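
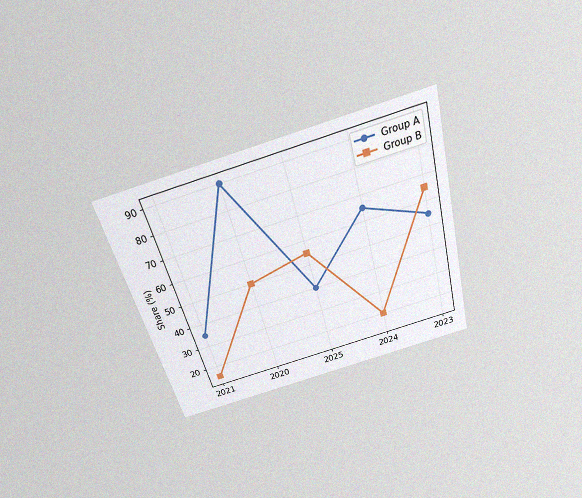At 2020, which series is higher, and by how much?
Group A, by 40%

The chart is tilted about 15° counter-clockwise and viewed slightly from above, with some photo noise. At 2020, Group A sits above the other line by 40%.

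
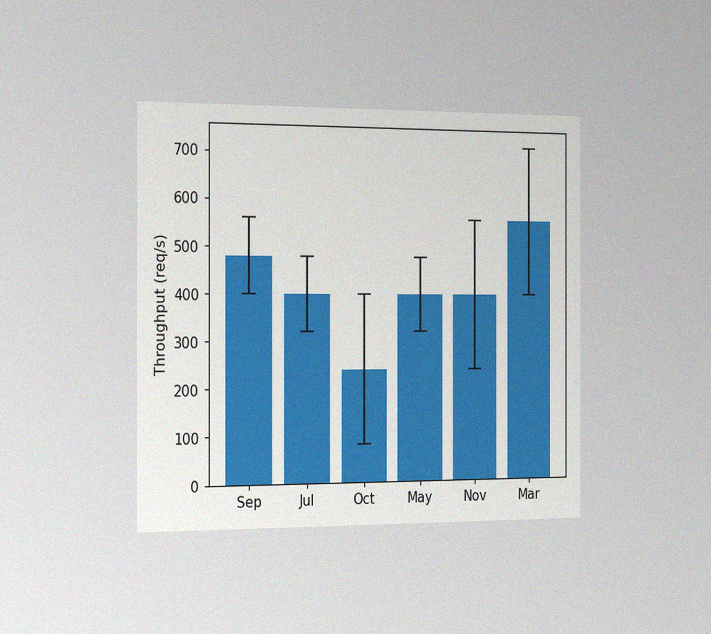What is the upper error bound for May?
The chart is viewed slightly from the left, with some photo noise. The May bar's upper whisker reaches 480req/s.

480req/s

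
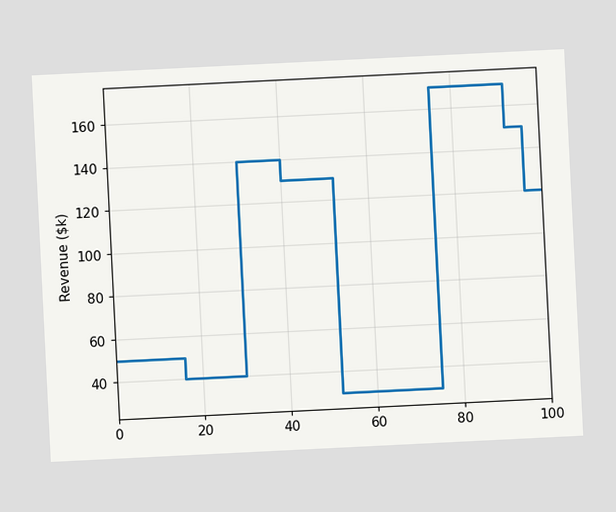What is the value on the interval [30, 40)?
$140k

The chart is tilted about 3° counter-clockwise. On [30, 40) the step sits at $140k.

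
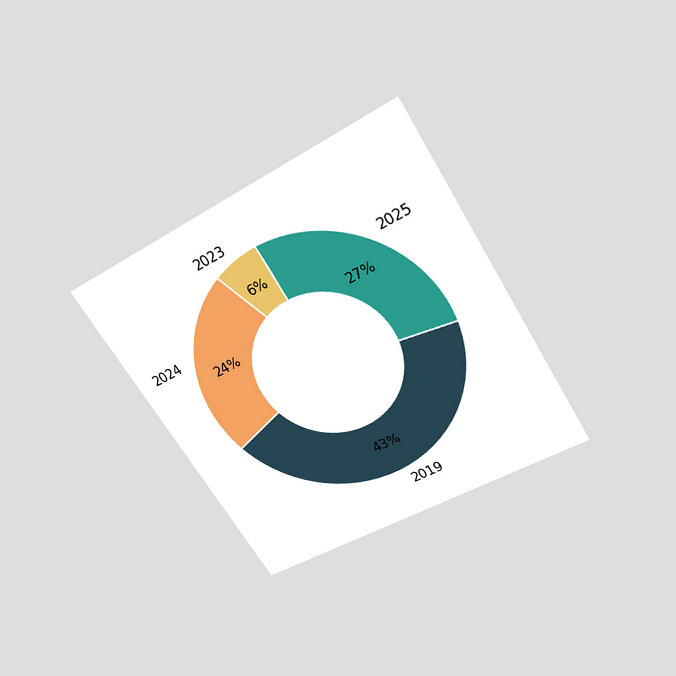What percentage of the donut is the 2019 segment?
43%

The chart is tilted about 31° counter-clockwise and viewed slightly from above. The 2019 segment takes up 43% of the ring.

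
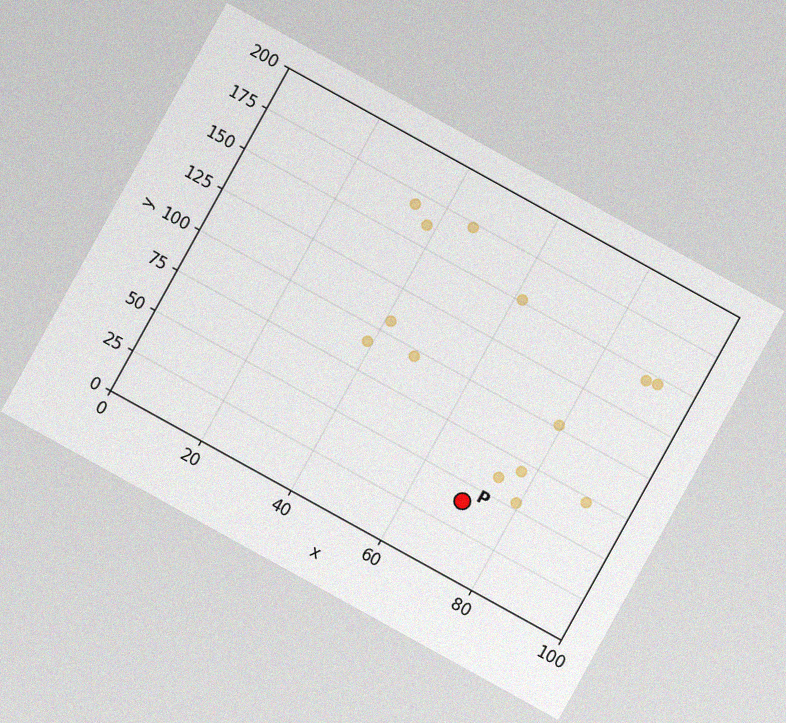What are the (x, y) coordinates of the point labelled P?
The chart is tilted about 29° clockwise, with some photo noise. Following the gridlines from P to each axis, P sits at (70, 40).

(70, 40)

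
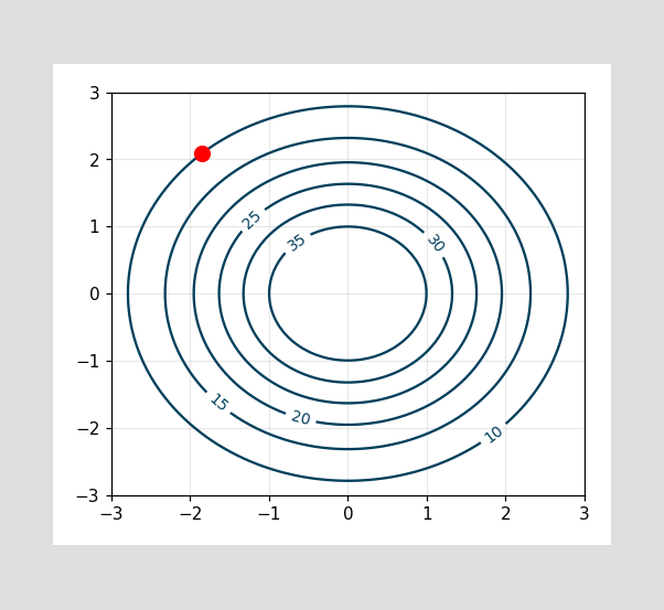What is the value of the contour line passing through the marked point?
10

The marked point sits on the contour labelled 10.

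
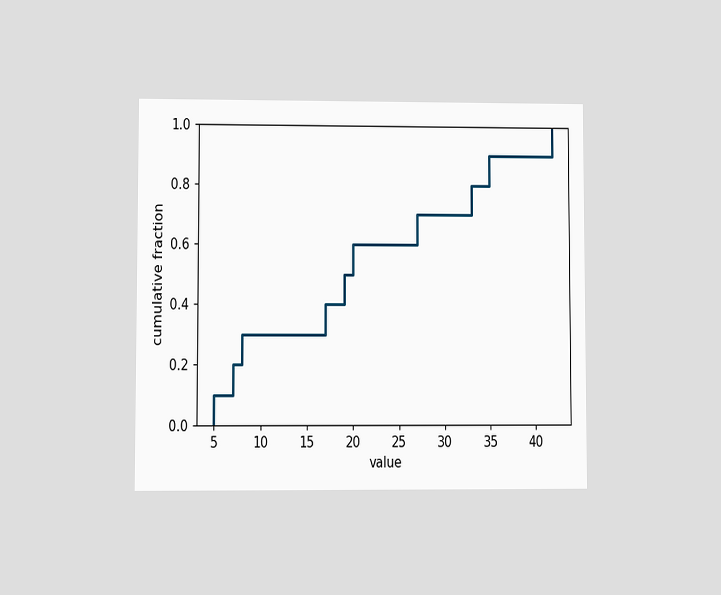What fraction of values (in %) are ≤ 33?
The chart is viewed at a slight angle. At x=33 the ECDF step is at 80%.

80%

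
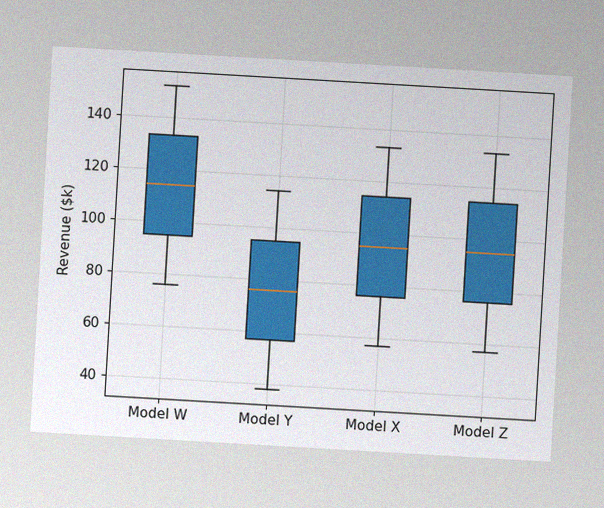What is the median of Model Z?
The chart is tilted about 3° clockwise, with some photo noise. The median line in the Model Z box sits at $95k.

$95k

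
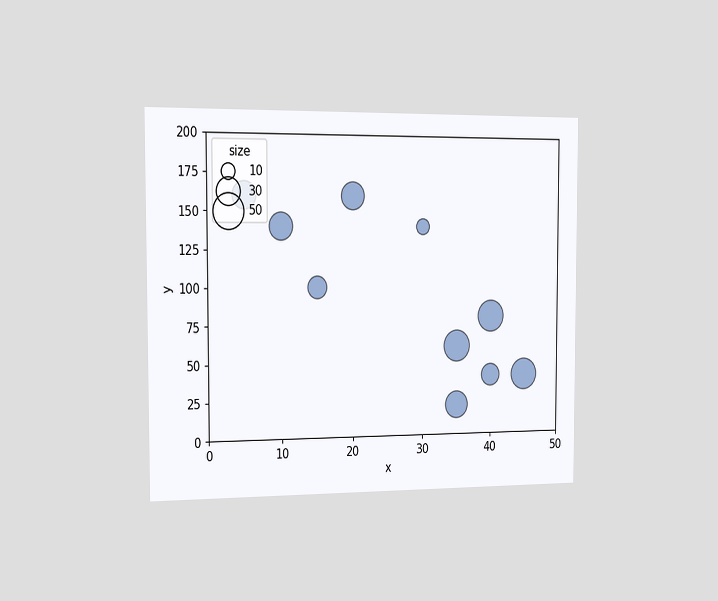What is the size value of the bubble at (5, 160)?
30

The chart is viewed slightly from the left. Matching the bubble at (5, 160) against the size legend gives 30.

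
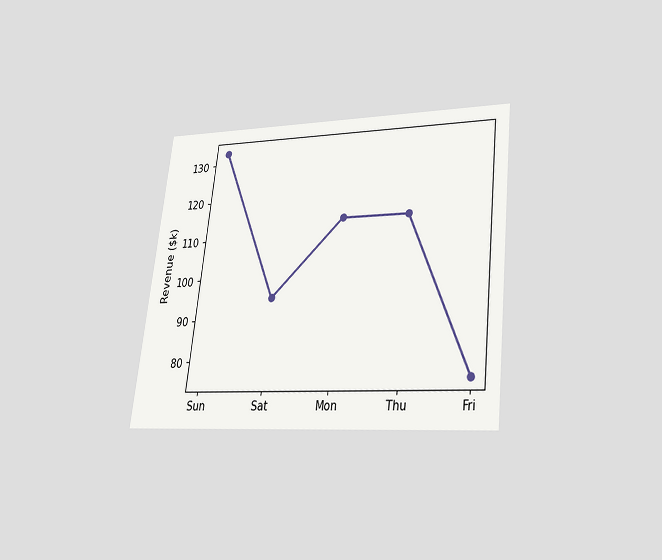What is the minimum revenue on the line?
$76k

The chart is tilted about 6° clockwise and viewed slightly from below. The lowest point is at Fri, and reading across to the y-axis gives $76k.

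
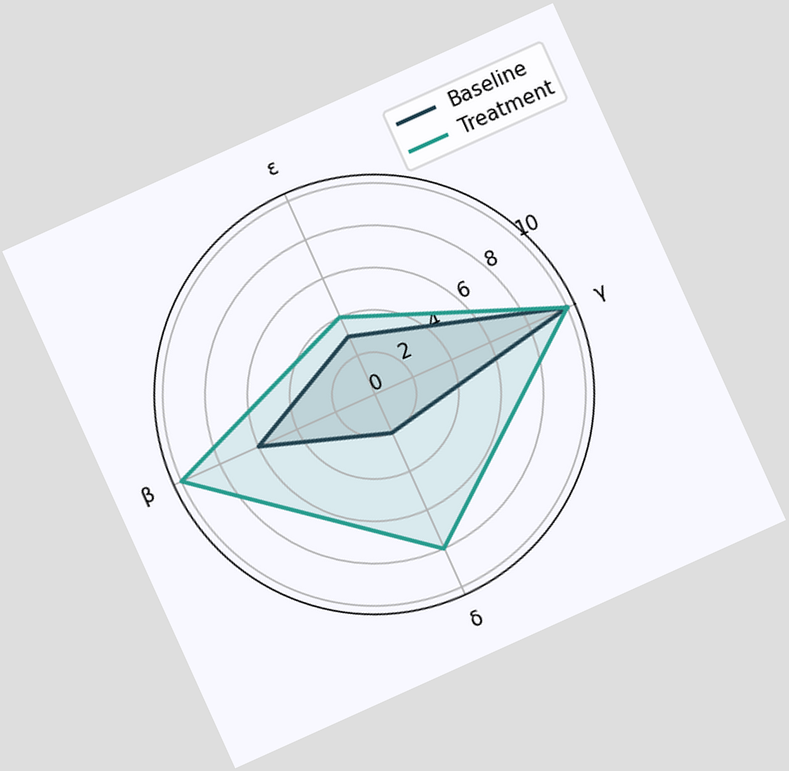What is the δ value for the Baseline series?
The chart is tilted about 24° counter-clockwise. On the δ axis, Baseline reaches 2.

2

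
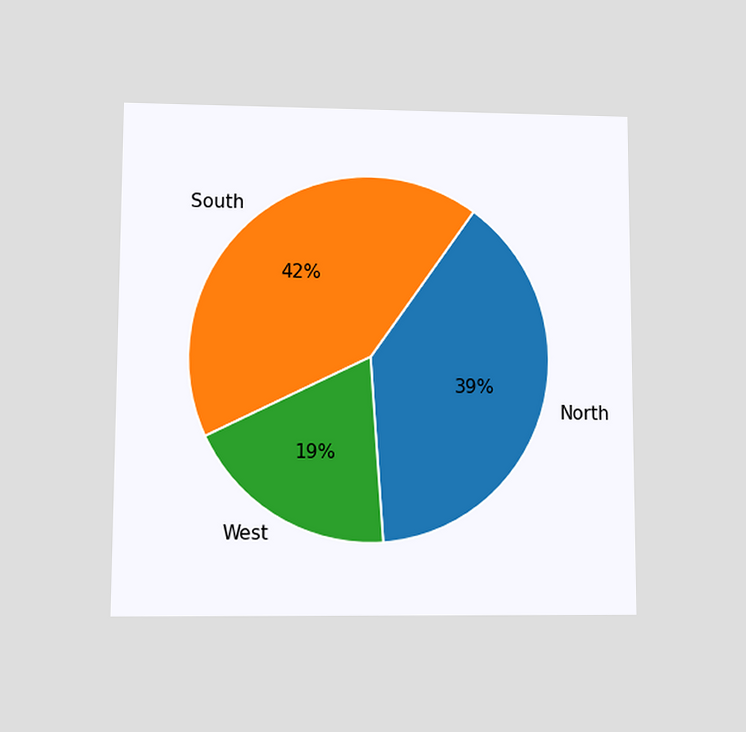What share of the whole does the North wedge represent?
The chart is viewed at a slight angle. The North slice takes up 39% of the pie.

39%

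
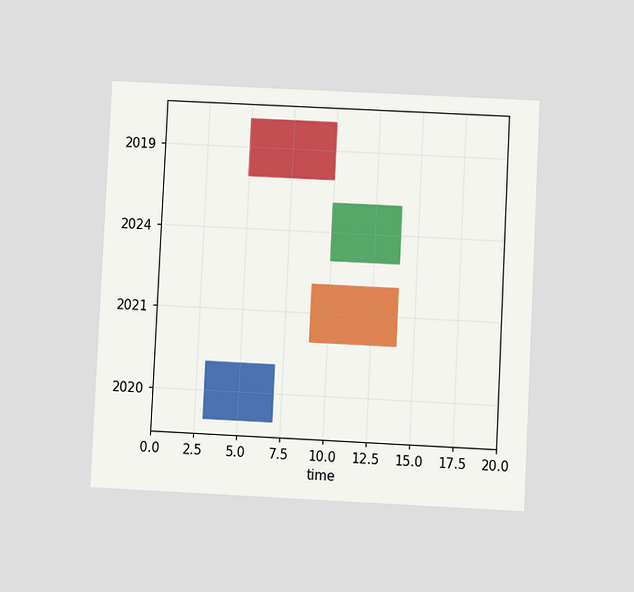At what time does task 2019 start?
5

The chart is tilted about 3° clockwise and viewed at a slight angle. The 2019 bar begins at t=5.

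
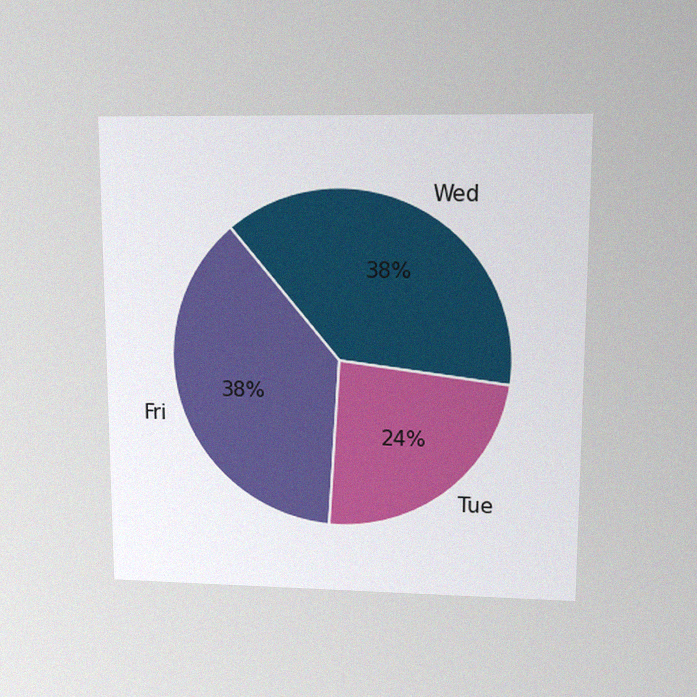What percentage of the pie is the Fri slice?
38%

The chart is viewed at a slight angle, with some photo noise. The Fri slice takes up 38% of the pie.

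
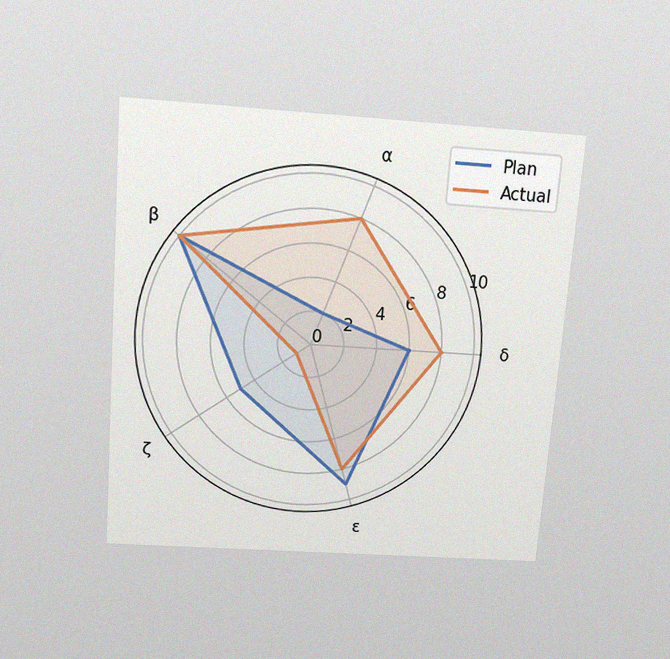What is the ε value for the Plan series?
The chart is tilted about 4° clockwise and viewed slightly from above, with some photo noise. On the ε axis, Plan reaches 9.

9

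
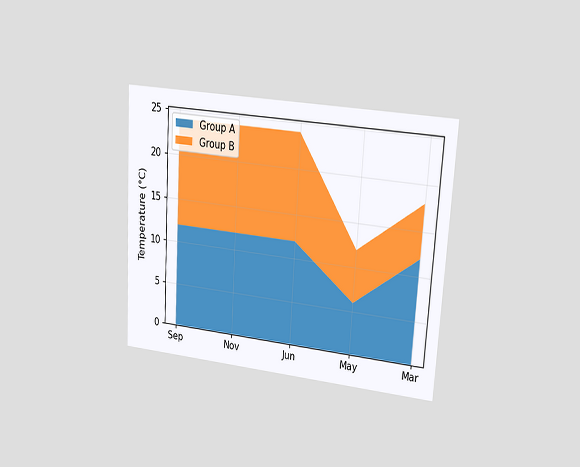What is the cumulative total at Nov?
The chart is tilted about 3° clockwise and viewed at a slight angle. The stacked total at Nov reaches 24°C.

24°C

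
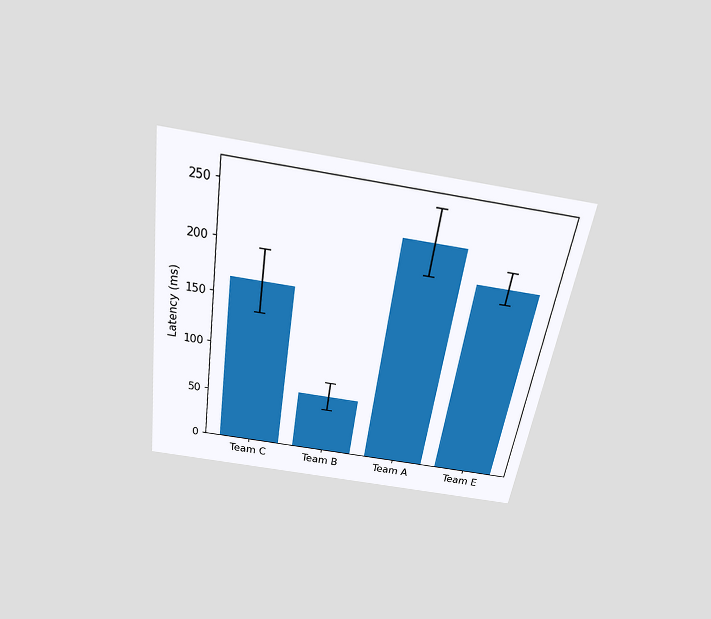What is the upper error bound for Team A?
The chart is tilted about 9° clockwise and viewed slightly from above. The Team A bar's upper whisker reaches 255ms.

255ms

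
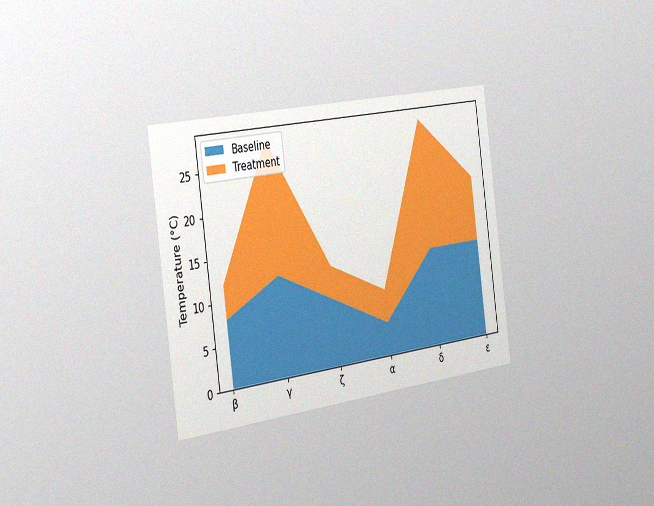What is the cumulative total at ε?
The chart is tilted about 8° counter-clockwise and viewed slightly from the left, with some photo noise. The stacked total at ε reaches 20°C.

20°C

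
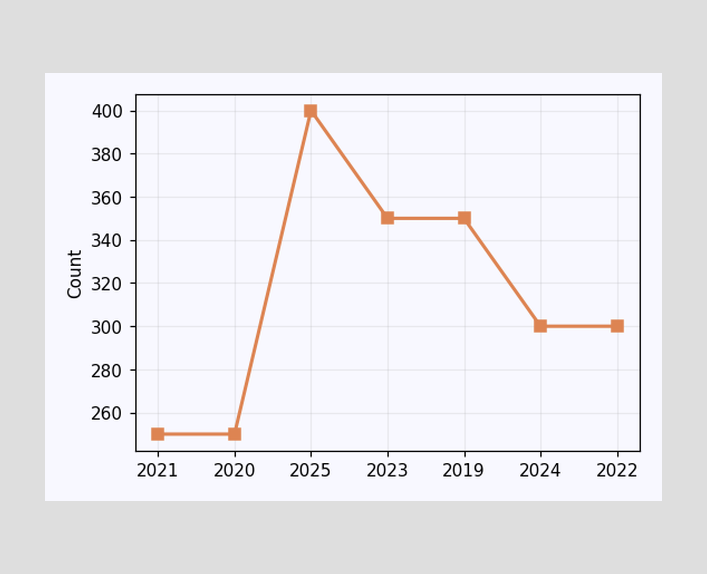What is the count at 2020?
At 2020, the line is at 250.

250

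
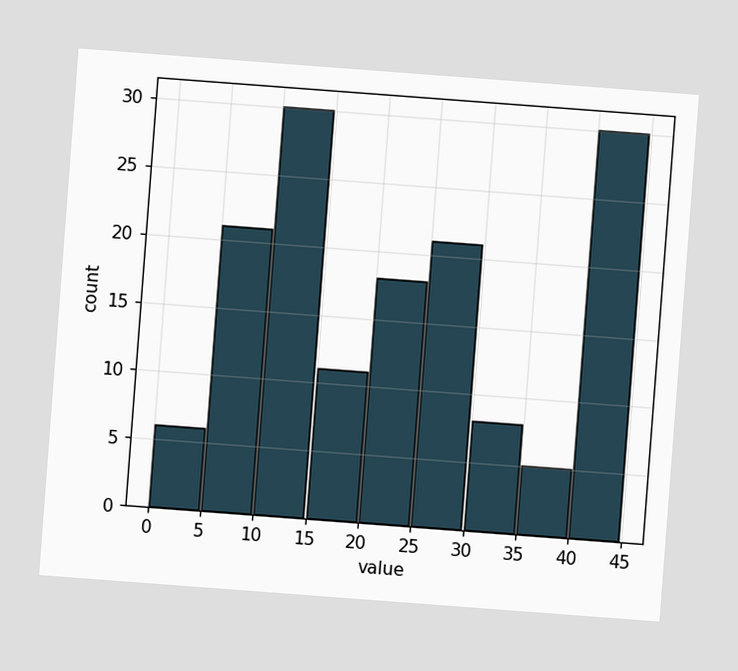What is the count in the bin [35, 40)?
5

The chart is tilted about 4° clockwise. The [35, 40) bin has height 5.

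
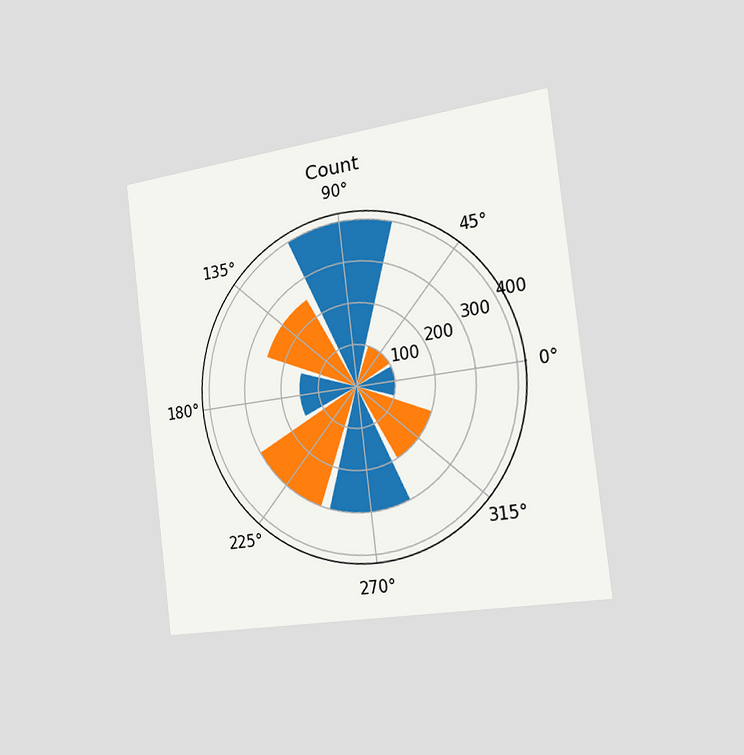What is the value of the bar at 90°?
400

The chart is tilted about 7° counter-clockwise and viewed slightly from the right. The bar at 90° reaches 400 on the radial axis.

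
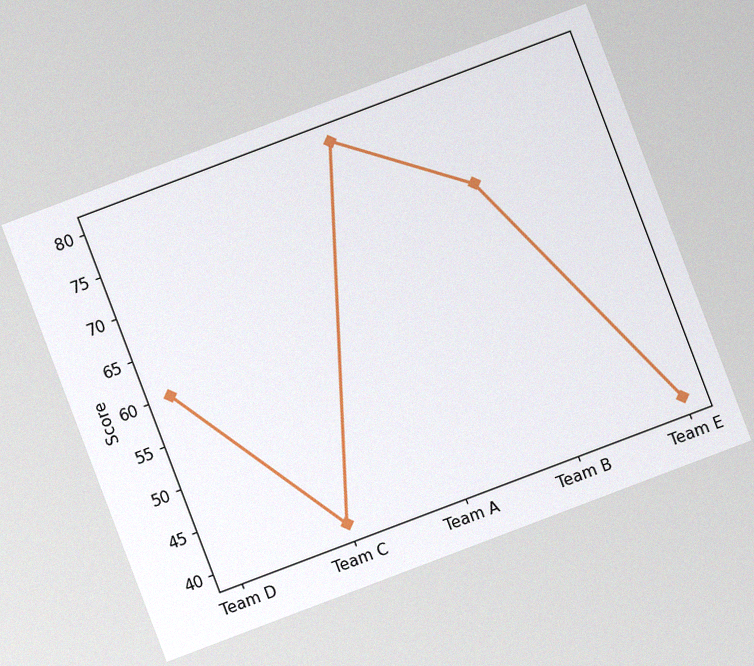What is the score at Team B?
70

The chart is tilted about 21° counter-clockwise, with some photo noise. At Team B, the line is at 70.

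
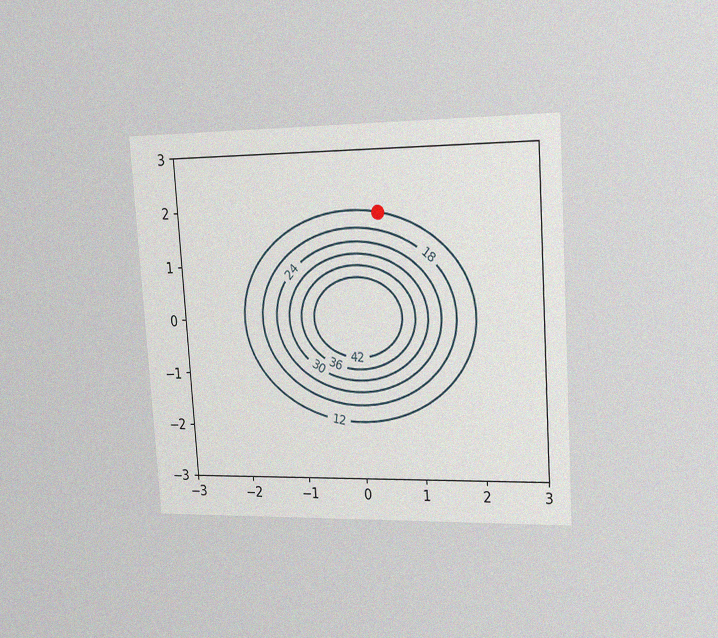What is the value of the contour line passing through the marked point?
The chart is tilted about 4° counter-clockwise and viewed slightly from the right, with some photo noise. The marked point sits on the contour labelled 12.

12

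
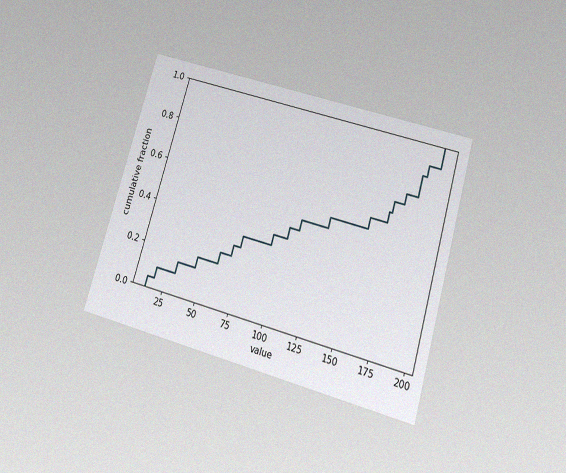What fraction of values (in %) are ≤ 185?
The chart is tilted about 16° clockwise and viewed slightly from below, with some photo noise. At x=185 the ECDF step is at 85%.

85%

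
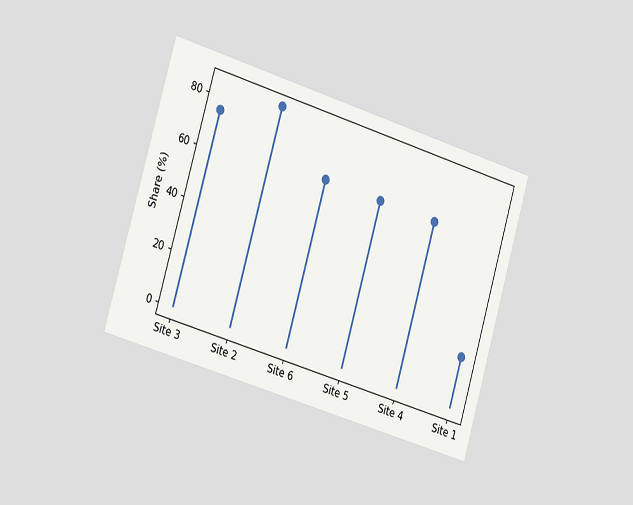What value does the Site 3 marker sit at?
75%

The chart is tilted about 17° clockwise and viewed slightly from the left. The Site 3 marker sits at 75%.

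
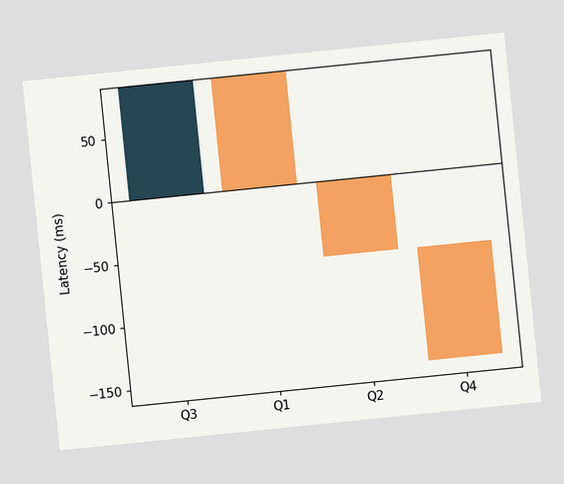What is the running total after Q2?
The chart is tilted about 6° counter-clockwise. After Q2 the running total reaches -60ms.

-60ms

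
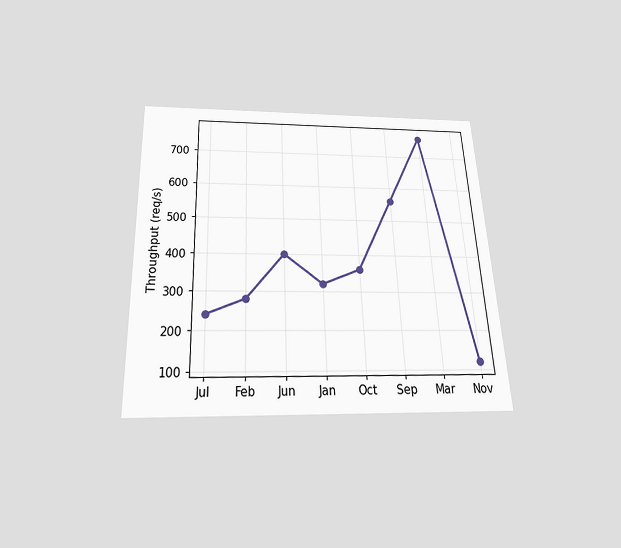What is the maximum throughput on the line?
The chart is tilted about 3° counter-clockwise and viewed slightly from below. The highest point is at Mar, and reading across to the y-axis gives 760req/s.

760req/s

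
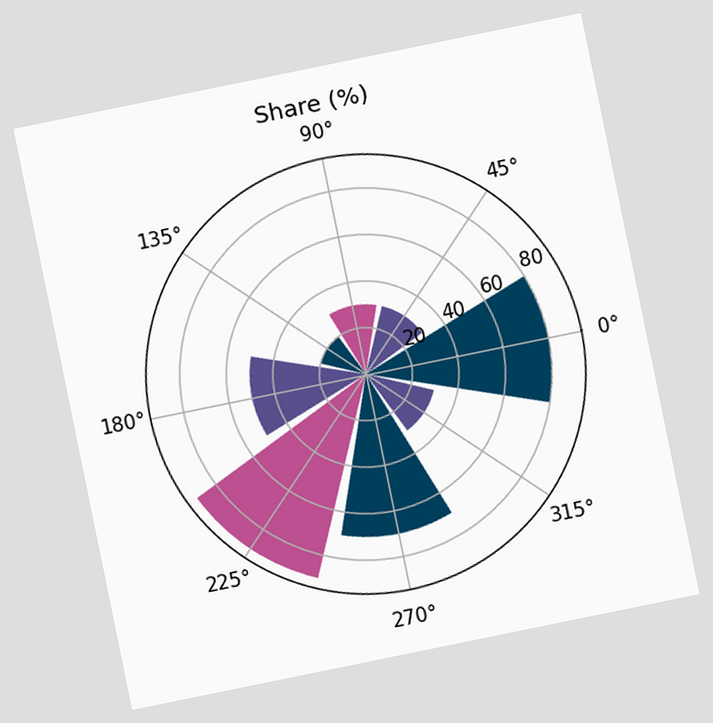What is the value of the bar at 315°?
30%

The chart is tilted about 12° counter-clockwise. The bar at 315° reaches 30% on the radial axis.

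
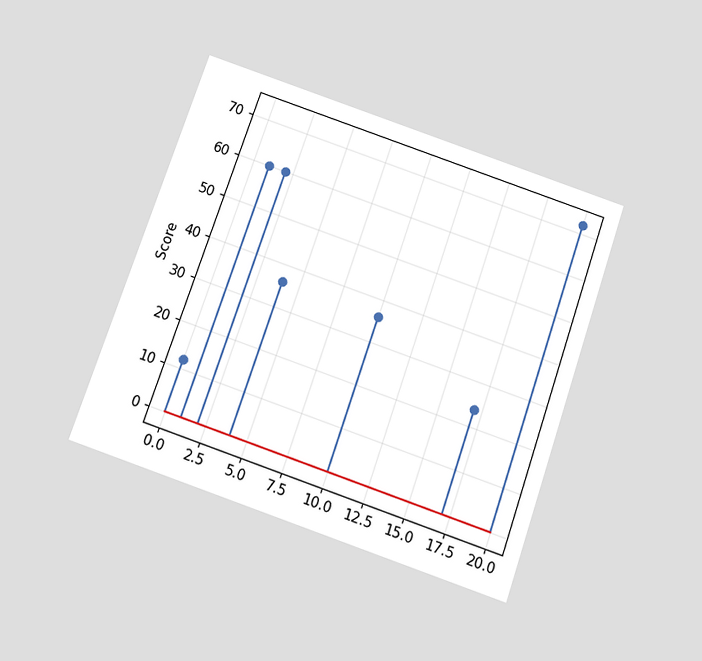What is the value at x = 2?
60

The chart is tilted about 19° clockwise and viewed slightly from below. The stem at x=2 reaches 60.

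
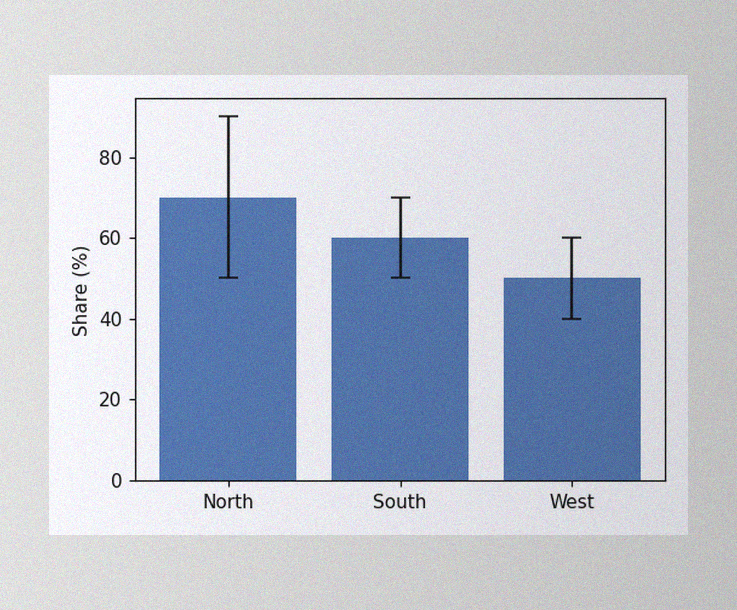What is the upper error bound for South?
The image has some photo noise and uneven lighting. The South bar's upper whisker reaches 70%.

70%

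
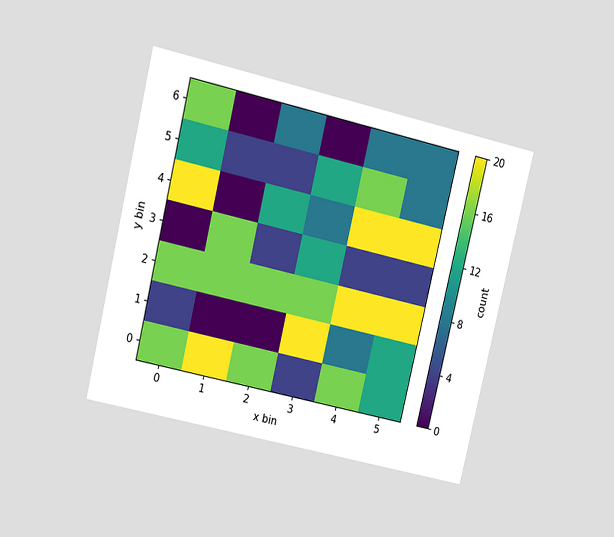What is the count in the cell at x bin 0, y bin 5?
The chart is tilted about 13° clockwise and viewed at a slight angle. Matching the cell (0, 5) against the colorbar gives 12.

12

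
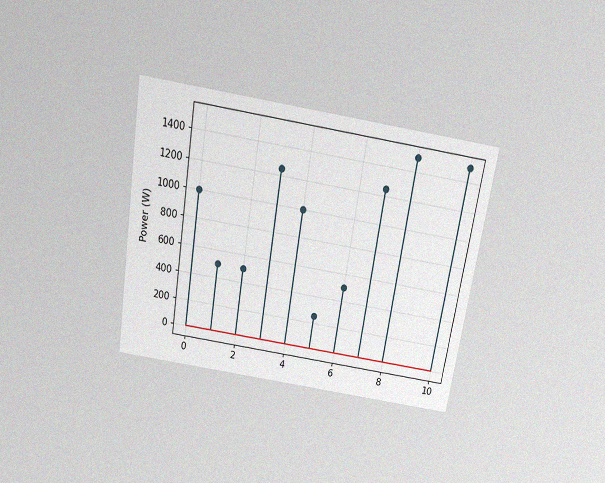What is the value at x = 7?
1250W

The chart is tilted about 9° clockwise and viewed slightly from above, with some photo noise. The stem at x=7 reaches 1250W.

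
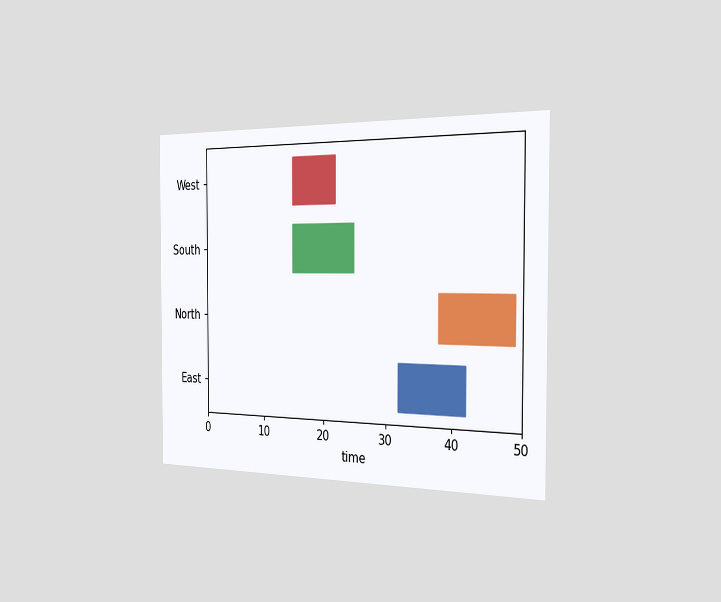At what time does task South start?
The chart is viewed slightly from the right. The South bar begins at t=15.

15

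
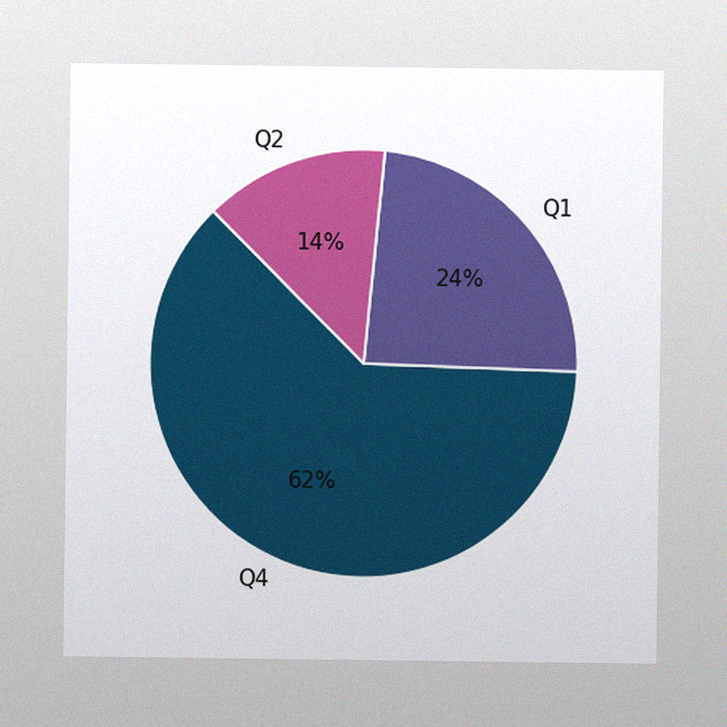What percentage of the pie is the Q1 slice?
24%

The image has some photo noise and uneven lighting. The Q1 slice takes up 24% of the pie.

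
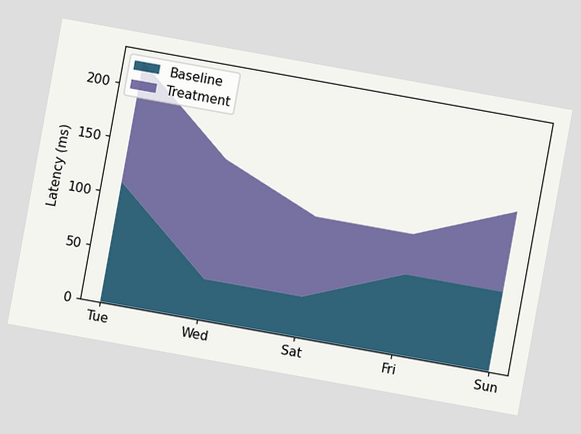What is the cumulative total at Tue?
222ms

The chart is tilted about 10° clockwise. The stacked total at Tue reaches 222ms.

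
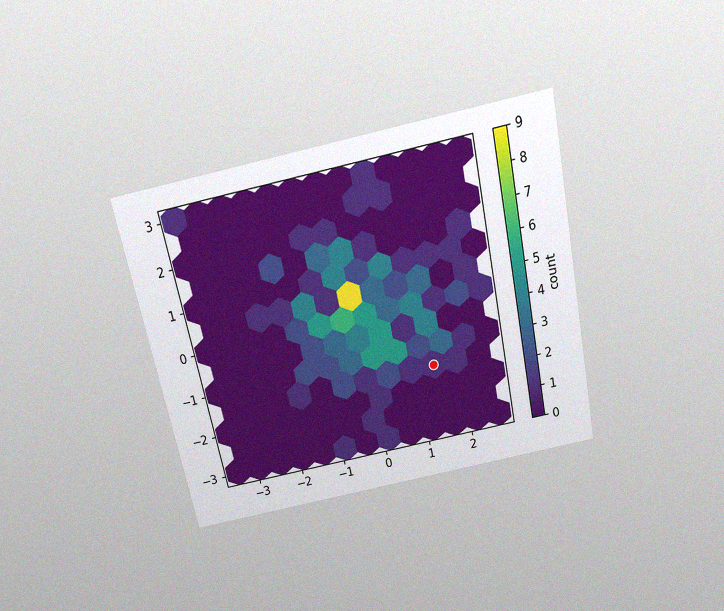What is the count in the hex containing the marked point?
The chart is tilted about 12° counter-clockwise and viewed slightly from above, with some photo noise. The marked hex reads 1 on the colorbar.

1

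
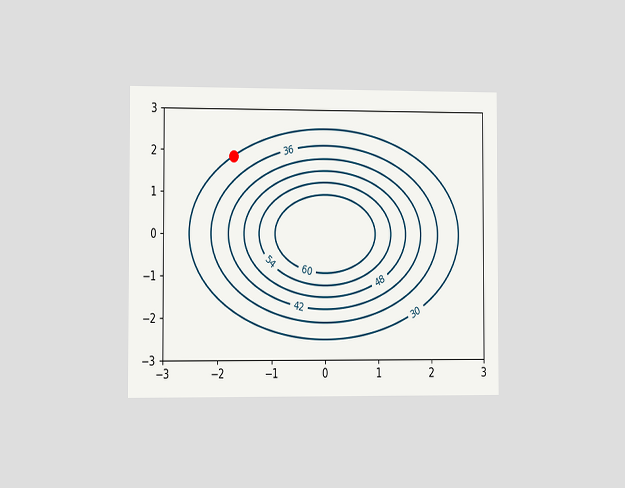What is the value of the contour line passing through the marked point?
30

The chart is viewed slightly from the left. The marked point sits on the contour labelled 30.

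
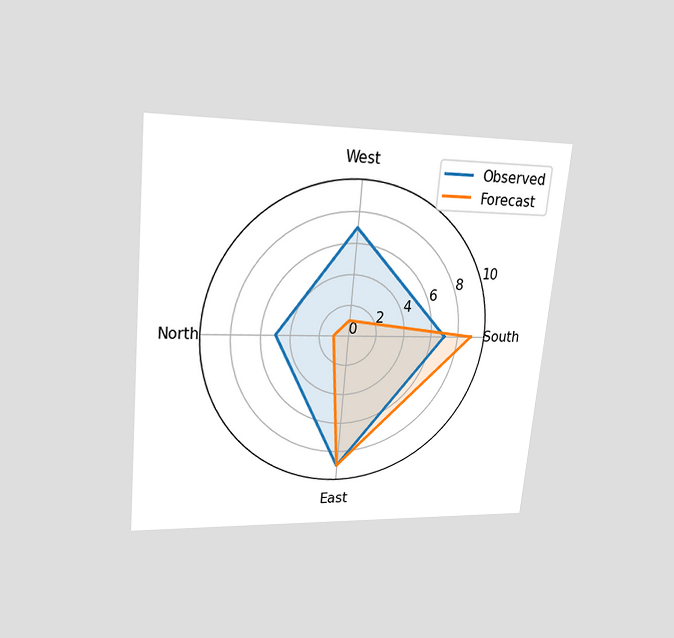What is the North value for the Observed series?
5

The chart is tilted about 6° clockwise and viewed at a slight angle. On the North axis, Observed reaches 5.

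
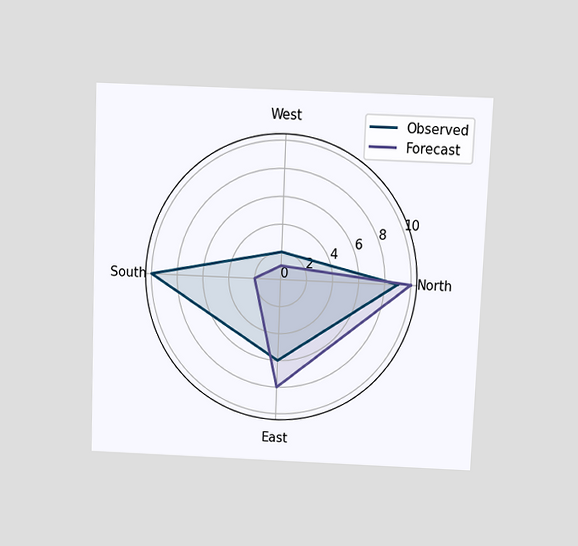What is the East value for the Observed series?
6

The chart is tilted about 2° clockwise and viewed slightly from above. On the East axis, Observed reaches 6.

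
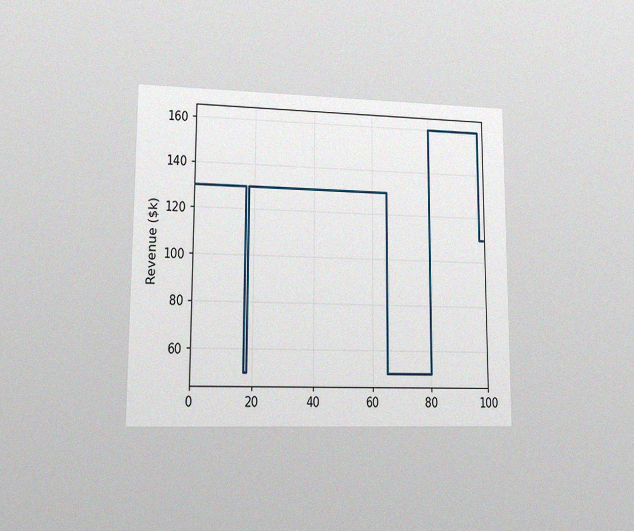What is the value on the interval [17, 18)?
The chart is viewed at a slight angle, with some photo noise. On [17, 18) the step sits at $50k.

$50k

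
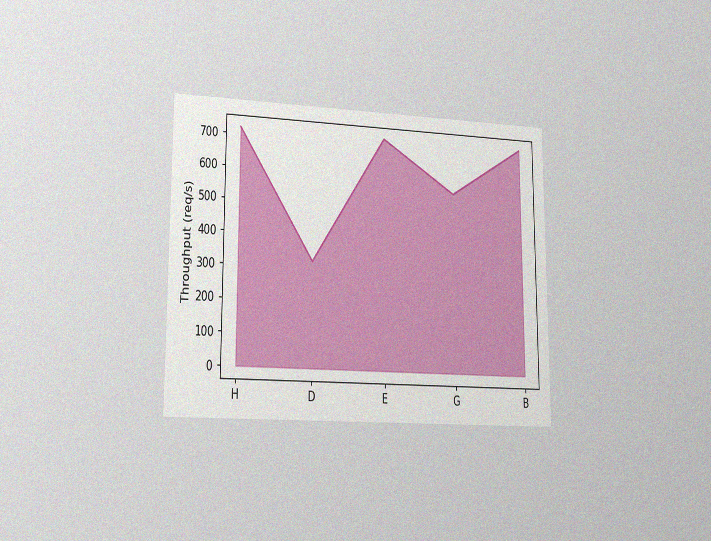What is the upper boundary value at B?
The chart is viewed slightly from the left, with some photo noise. At B the upper boundary is at 720req/s.

720req/s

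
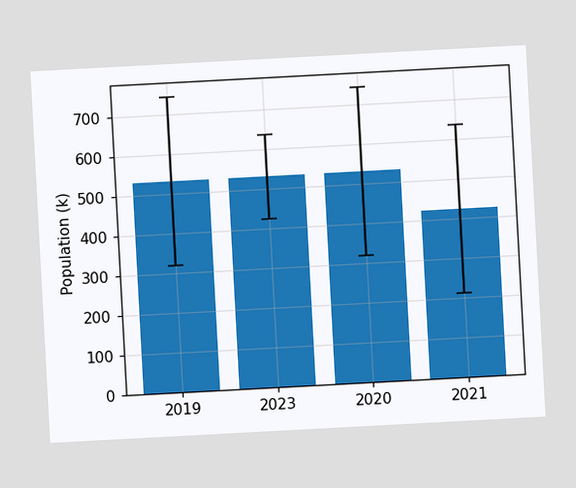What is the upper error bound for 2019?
742k

The chart is tilted about 3° counter-clockwise. The 2019 bar's upper whisker reaches 742k.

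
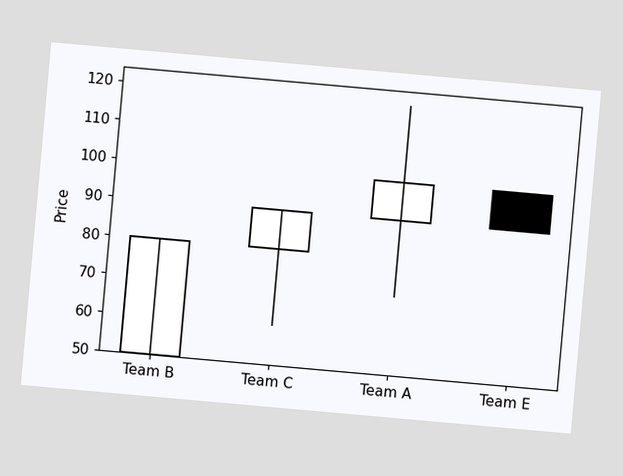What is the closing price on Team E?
90

The chart is tilted about 5° clockwise. The Team E candle closes at 90.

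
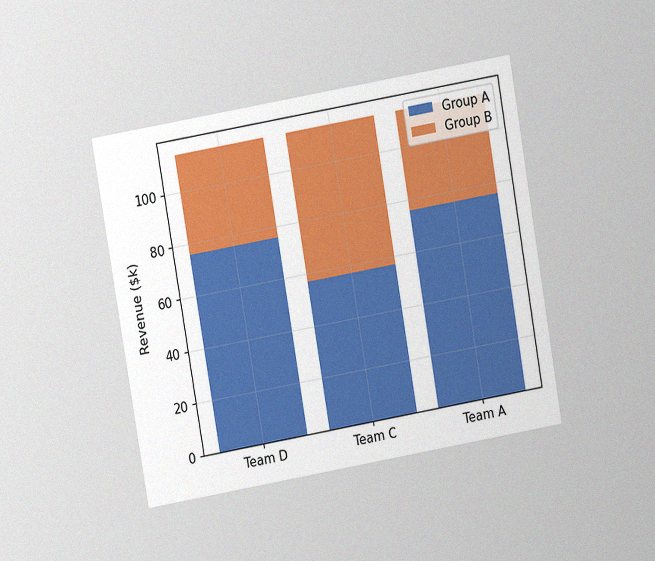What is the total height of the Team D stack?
The chart is tilted about 10° counter-clockwise and viewed at a slight angle, with some photo noise. The Team D stack's top reaches $114k on the y-axis.

$114k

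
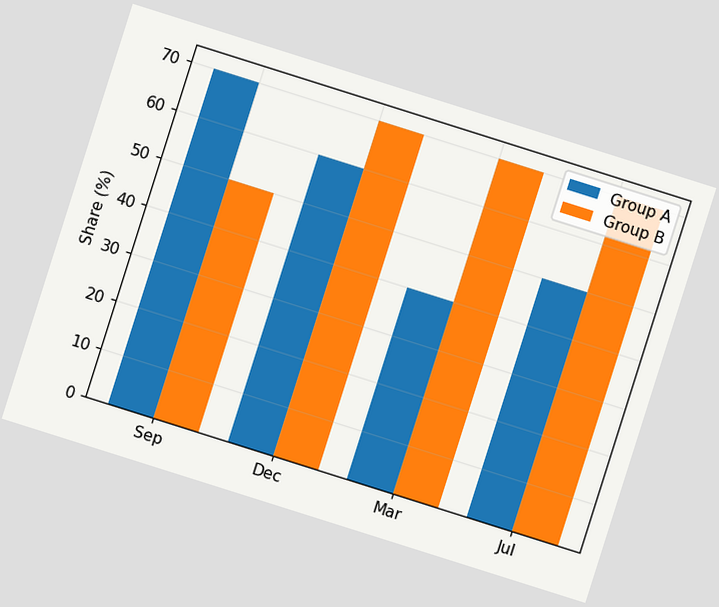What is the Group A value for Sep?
The chart is tilted about 18° clockwise. The Group A bar at Sep reaches 70% on the y-axis.

70%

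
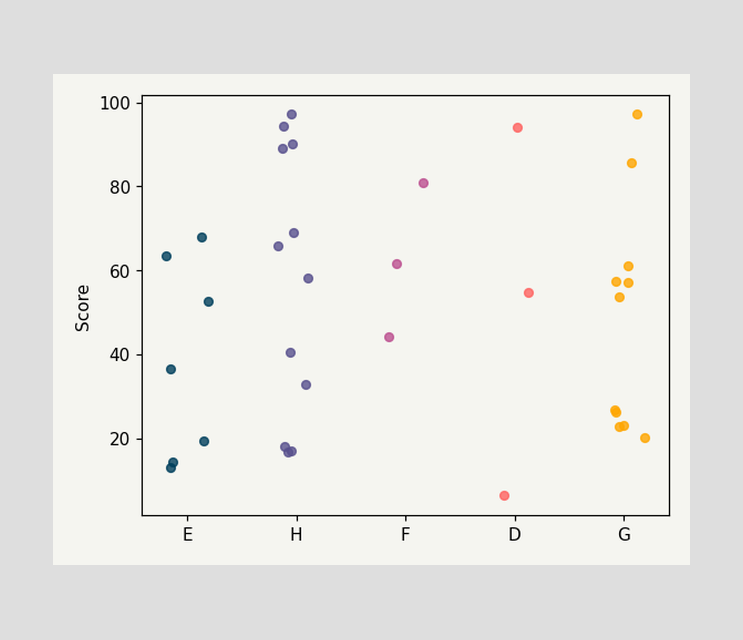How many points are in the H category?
Counting the markers in the H column gives 12.

12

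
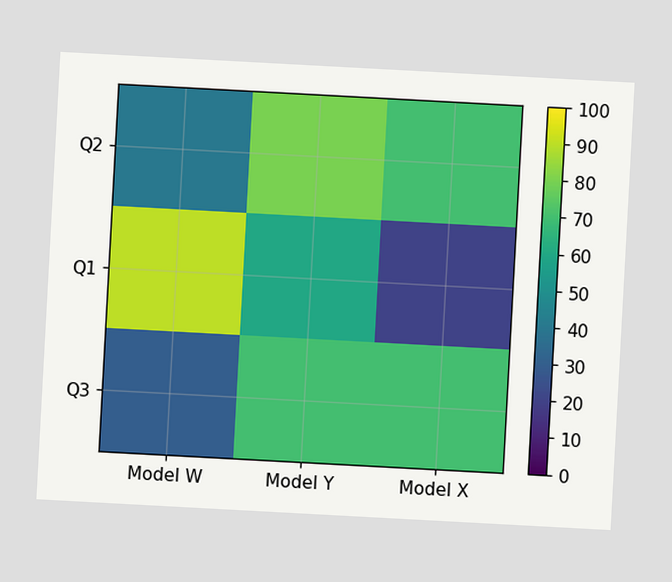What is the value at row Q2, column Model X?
70

The chart is tilted about 3° clockwise. Matching cell (Q2, Model X) against the colorbar gives 70.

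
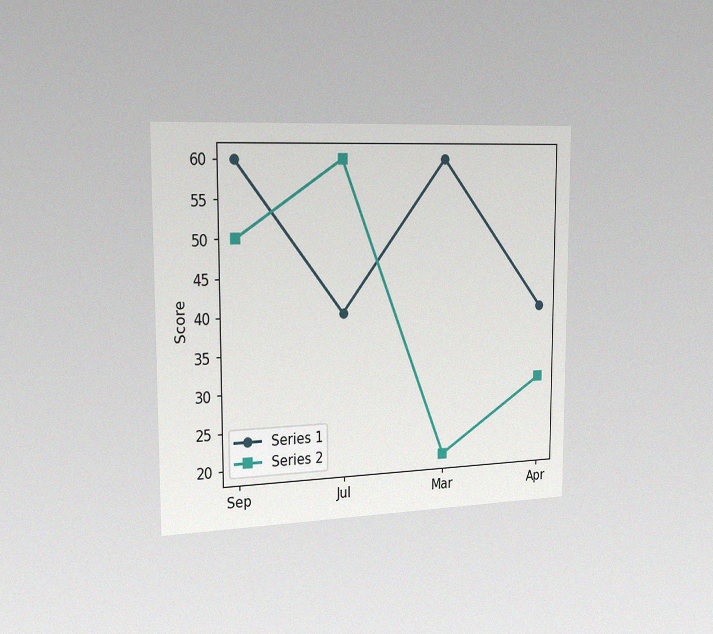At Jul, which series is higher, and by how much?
The chart is viewed slightly from the left, with some photo noise. At Jul, Series 2 sits above the other line by 20.

Series 2, by 20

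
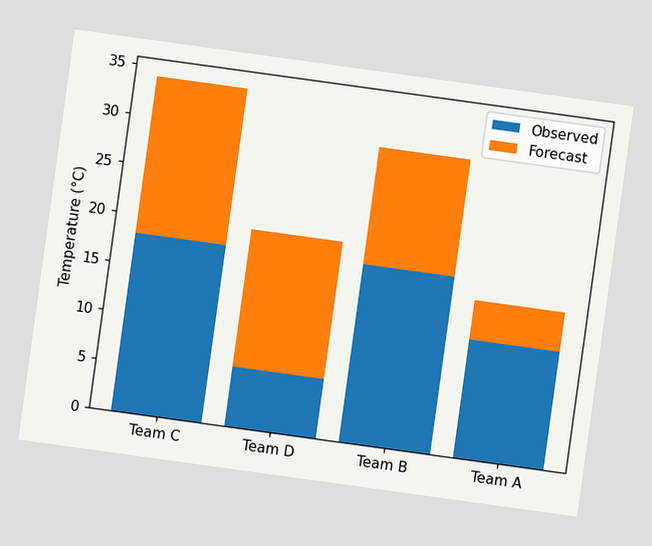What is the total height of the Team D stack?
The chart is tilted about 8° clockwise. The Team D stack's top reaches 20°C on the y-axis.

20°C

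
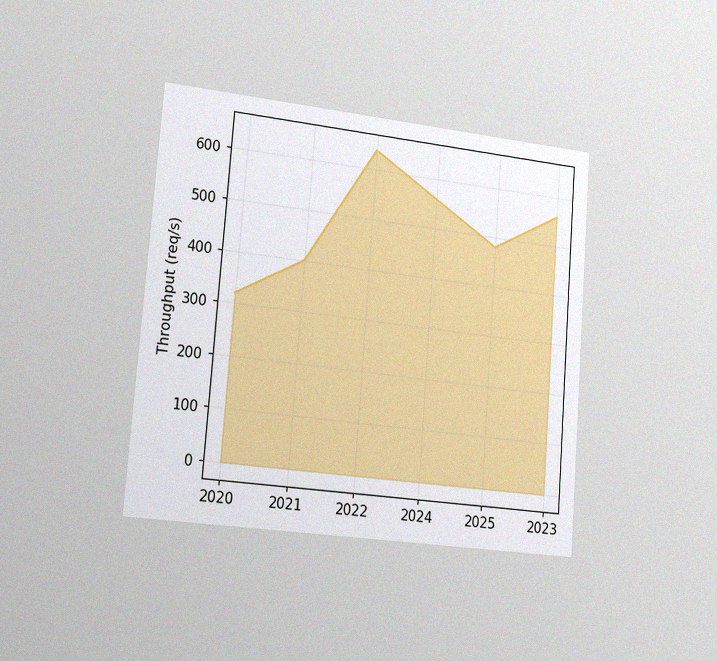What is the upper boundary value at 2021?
The chart is tilted about 4° clockwise and viewed slightly from the left, with some photo noise. At 2021 the upper boundary is at 400req/s.

400req/s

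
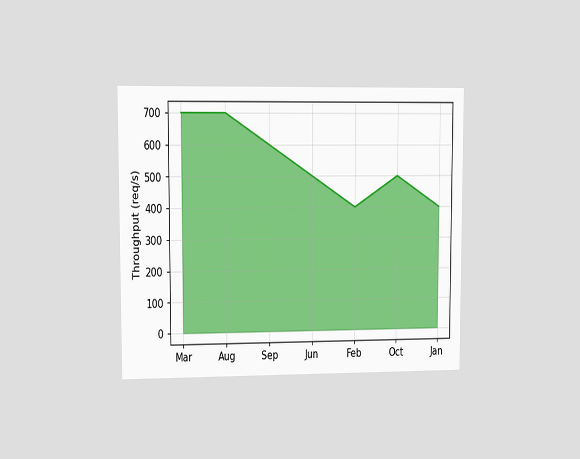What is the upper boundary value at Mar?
700req/s

The chart is viewed at a slight angle. At Mar the upper boundary is at 700req/s.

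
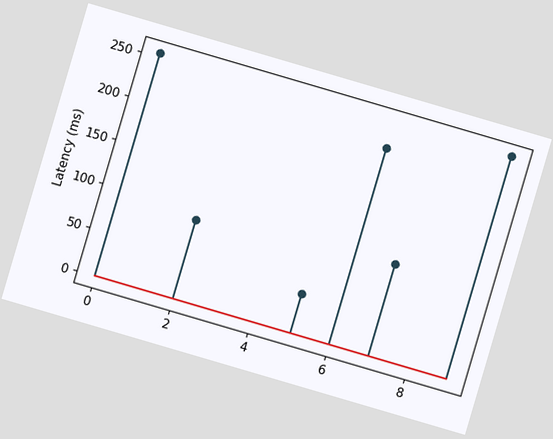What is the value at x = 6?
225ms

The chart is tilted about 16° clockwise. The stem at x=6 reaches 225ms.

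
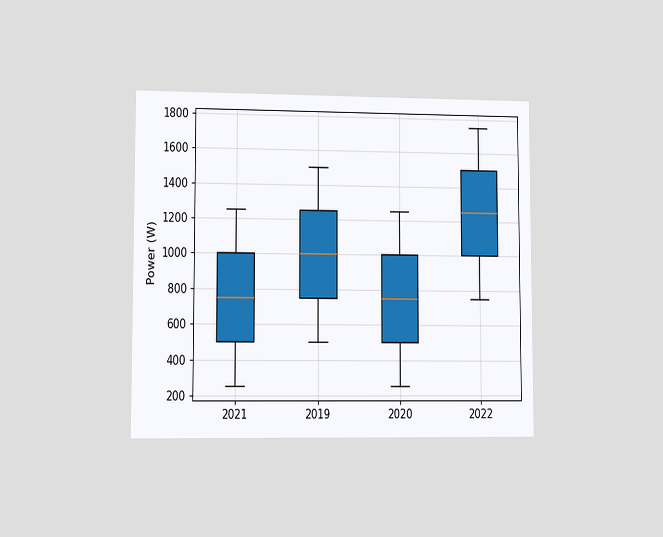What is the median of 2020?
The chart is viewed at a slight angle. The median line in the 2020 box sits at 750W.

750W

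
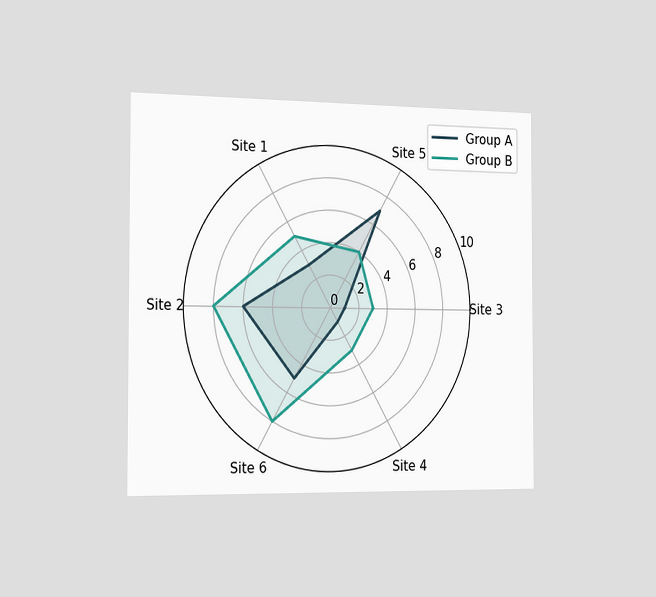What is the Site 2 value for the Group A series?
The chart is viewed slightly from the left. On the Site 2 axis, Group A reaches 6.

6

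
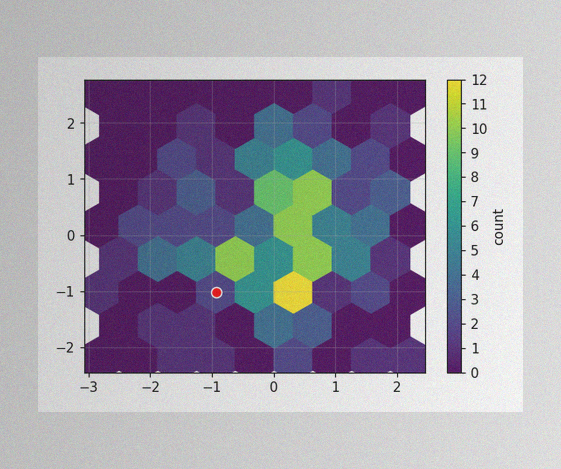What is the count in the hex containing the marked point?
The image has some photo noise and uneven lighting. The marked hex reads 2 on the colorbar.

2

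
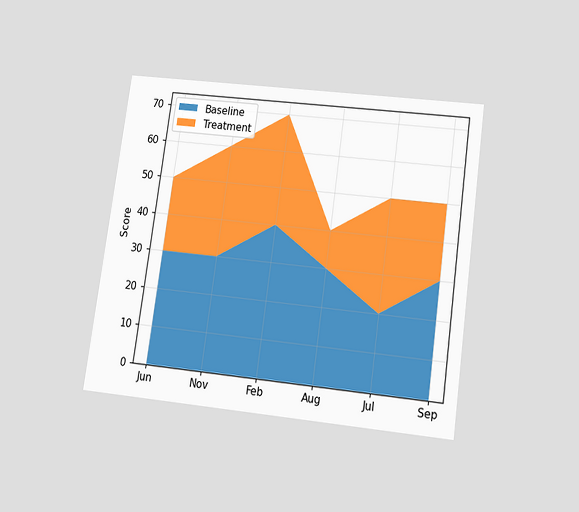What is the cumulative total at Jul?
50

The chart is tilted about 8° clockwise and viewed slightly from below. The stacked total at Jul reaches 50.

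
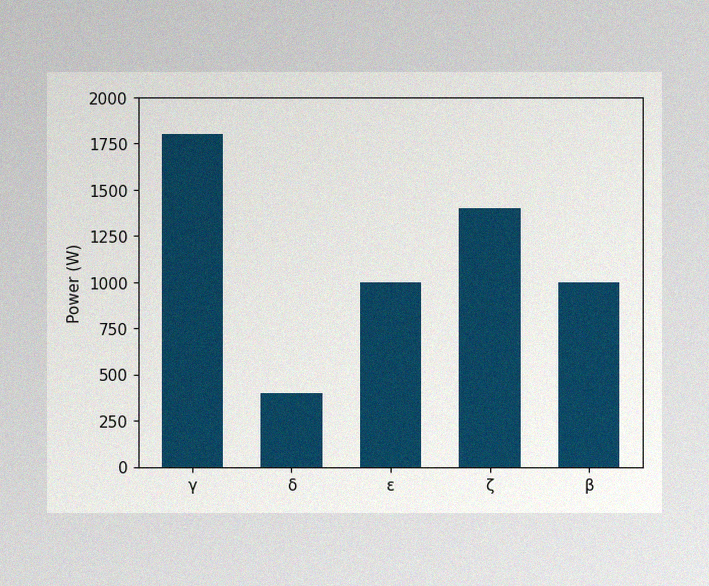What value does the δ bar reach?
400W

The image has some photo noise and uneven lighting. Reading along the chart's y-axis, the δ bar reaches 400W.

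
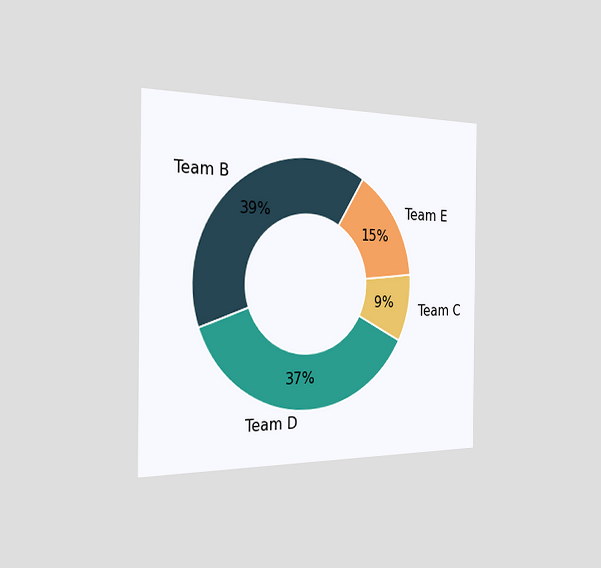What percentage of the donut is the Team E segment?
The chart is viewed slightly from the left. The Team E segment takes up 15% of the ring.

15%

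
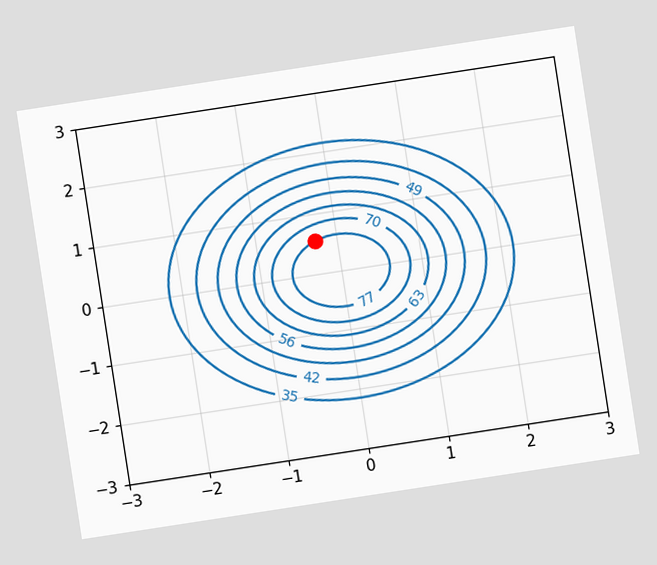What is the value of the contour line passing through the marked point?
77

The chart is tilted about 9° counter-clockwise. The marked point sits on the contour labelled 77.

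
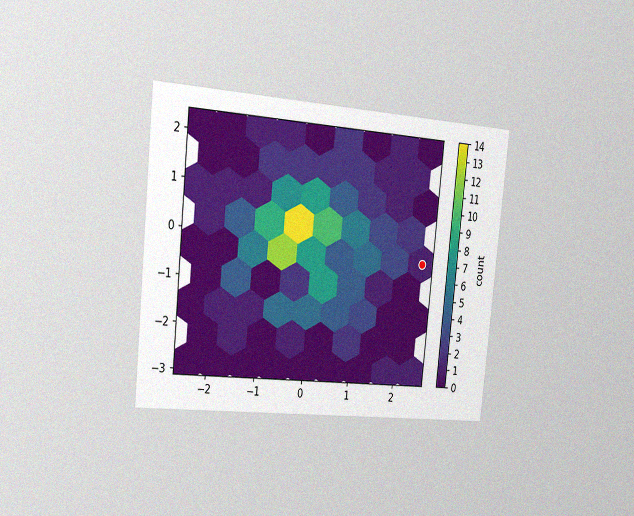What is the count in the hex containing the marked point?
1

The chart is tilted about 6° clockwise and viewed slightly from the left, with some photo noise. The marked hex reads 1 on the colorbar.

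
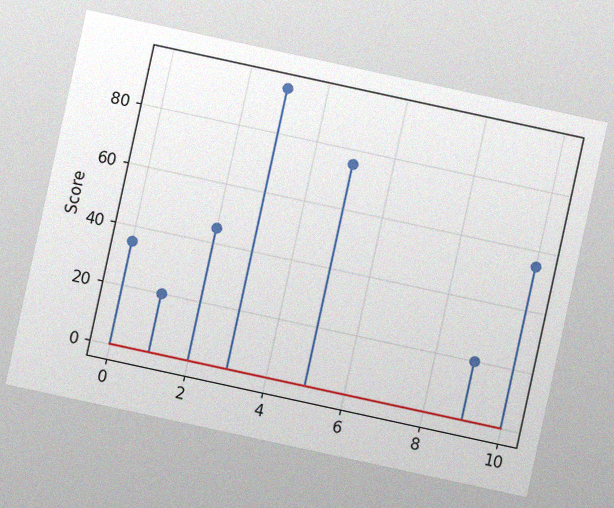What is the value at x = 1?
The chart is tilted about 12° clockwise, with some photo noise. The stem at x=1 reaches 20.

20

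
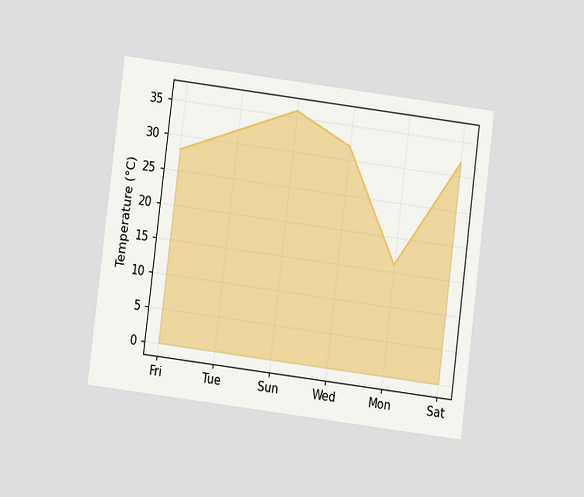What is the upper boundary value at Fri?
The chart is tilted about 7° clockwise and viewed at a slight angle. At Fri the upper boundary is at 28°C.

28°C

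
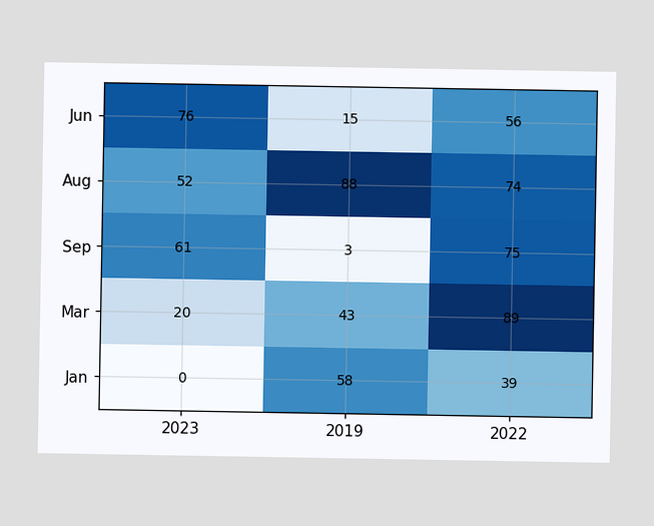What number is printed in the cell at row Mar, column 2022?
The (Mar, 2022) cell reads 89.

89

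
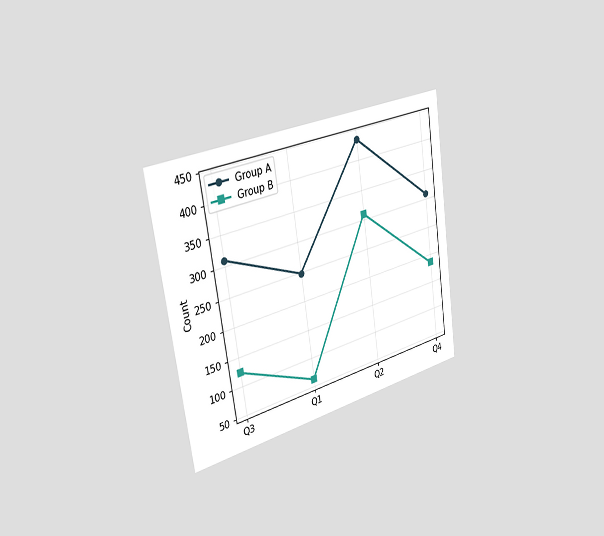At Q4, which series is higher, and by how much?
Group A, by 124

The chart is tilted about 8° counter-clockwise and viewed slightly from the left. At Q4, Group A sits above the other line by 124.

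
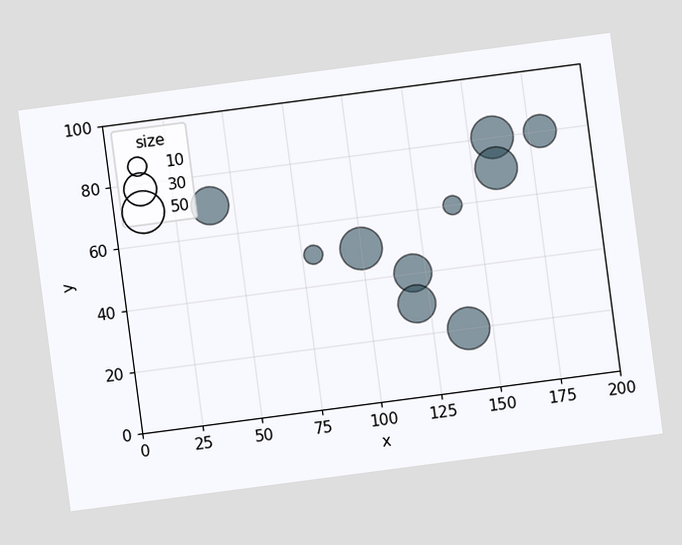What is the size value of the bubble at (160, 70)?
50

The chart is tilted about 7° counter-clockwise. Matching the bubble at (160, 70) against the size legend gives 50.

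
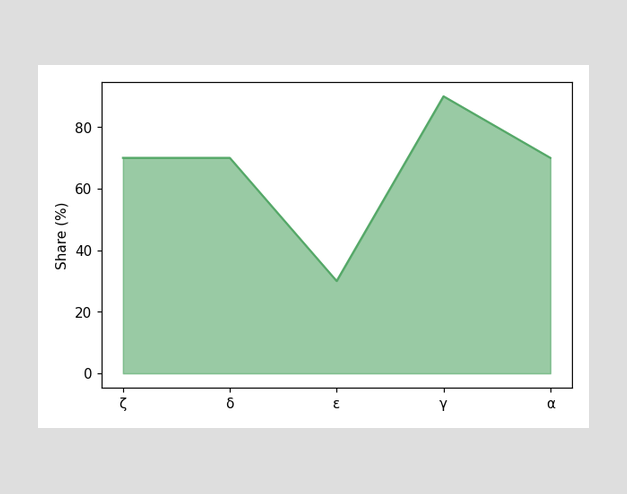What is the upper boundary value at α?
At α the upper boundary is at 70%.

70%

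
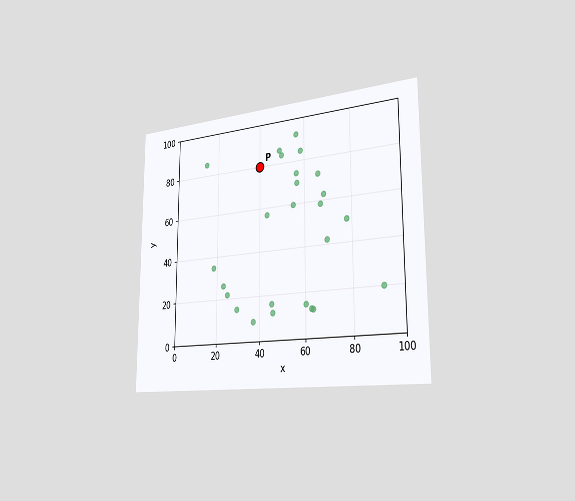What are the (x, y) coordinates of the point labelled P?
(40, 80)

The chart is viewed slightly from the right. Following the gridlines from P to each axis, P sits at (40, 80).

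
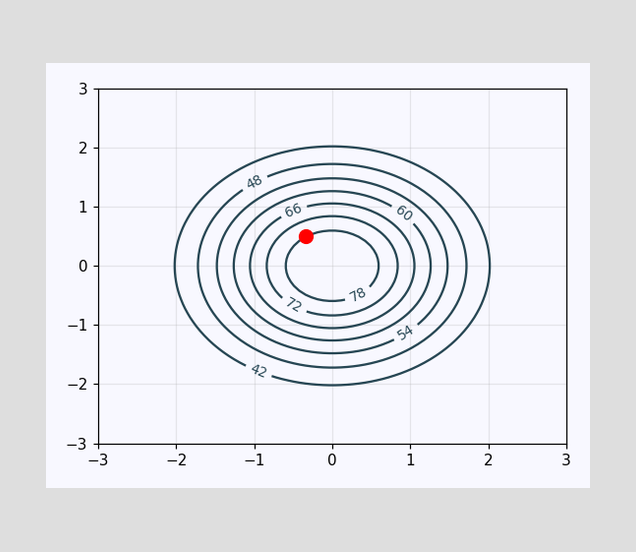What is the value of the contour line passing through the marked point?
The marked point sits on the contour labelled 78.

78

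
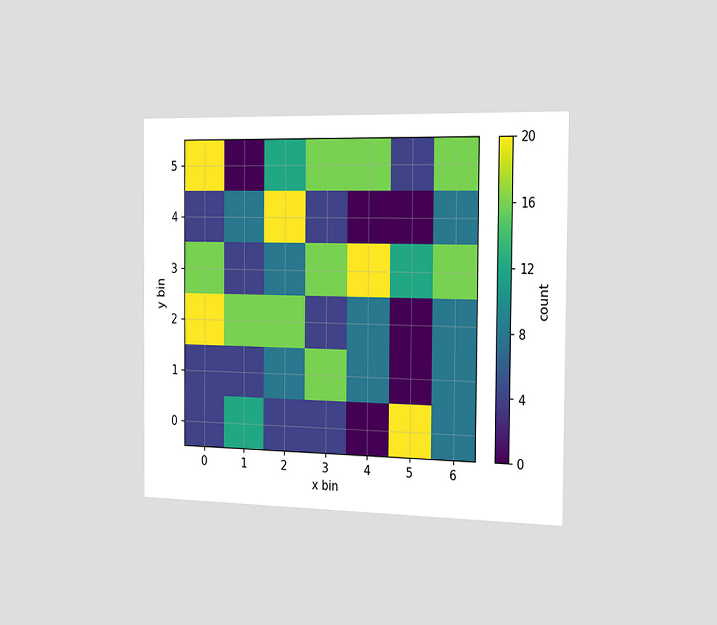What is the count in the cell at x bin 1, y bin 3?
The chart is viewed slightly from the right. Matching the cell (1, 3) against the colorbar gives 4.

4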